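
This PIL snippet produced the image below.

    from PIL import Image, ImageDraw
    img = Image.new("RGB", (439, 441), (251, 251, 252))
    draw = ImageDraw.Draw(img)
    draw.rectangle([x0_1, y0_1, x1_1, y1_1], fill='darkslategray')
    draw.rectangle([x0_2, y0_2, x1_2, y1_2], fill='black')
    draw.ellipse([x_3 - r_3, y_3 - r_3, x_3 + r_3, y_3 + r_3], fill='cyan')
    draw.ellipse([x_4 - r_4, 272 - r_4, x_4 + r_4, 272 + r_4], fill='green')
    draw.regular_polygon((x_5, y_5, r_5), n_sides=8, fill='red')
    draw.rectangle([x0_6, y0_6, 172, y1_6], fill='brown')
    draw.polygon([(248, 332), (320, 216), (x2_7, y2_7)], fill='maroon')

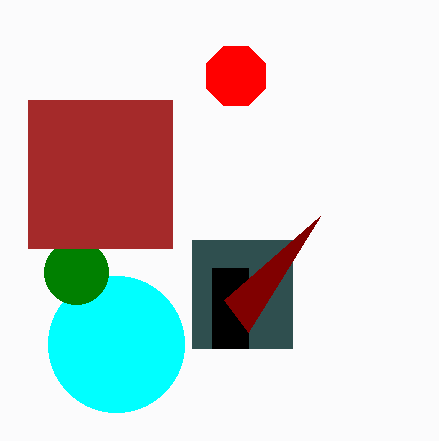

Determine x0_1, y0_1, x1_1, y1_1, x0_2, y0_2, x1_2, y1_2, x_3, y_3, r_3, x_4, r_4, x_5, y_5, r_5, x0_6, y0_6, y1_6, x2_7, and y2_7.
x0_1 = 192; y0_1 = 240; x1_1 = 292; y1_1 = 348; x0_2 = 212; y0_2 = 268; x1_2 = 248; y1_2 = 348; x_3 = 116; y_3 = 344; r_3 = 68; x_4 = 76; r_4 = 32; x_5 = 236; y_5 = 76; r_5 = 32; x0_6 = 28; y0_6 = 100; y1_6 = 248; x2_7 = 224; y2_7 = 300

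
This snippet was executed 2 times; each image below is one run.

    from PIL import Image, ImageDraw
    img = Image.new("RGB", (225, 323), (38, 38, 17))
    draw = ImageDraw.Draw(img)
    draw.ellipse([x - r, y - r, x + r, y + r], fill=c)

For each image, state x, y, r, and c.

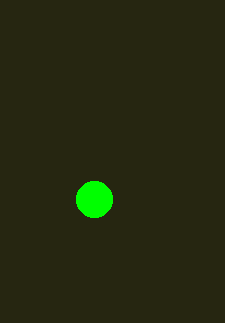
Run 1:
x = 94; y = 199; r = 18; c = 'lime'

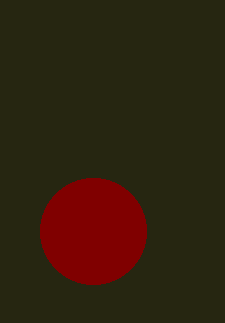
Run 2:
x = 93, y = 231, r = 53, c = 'maroon'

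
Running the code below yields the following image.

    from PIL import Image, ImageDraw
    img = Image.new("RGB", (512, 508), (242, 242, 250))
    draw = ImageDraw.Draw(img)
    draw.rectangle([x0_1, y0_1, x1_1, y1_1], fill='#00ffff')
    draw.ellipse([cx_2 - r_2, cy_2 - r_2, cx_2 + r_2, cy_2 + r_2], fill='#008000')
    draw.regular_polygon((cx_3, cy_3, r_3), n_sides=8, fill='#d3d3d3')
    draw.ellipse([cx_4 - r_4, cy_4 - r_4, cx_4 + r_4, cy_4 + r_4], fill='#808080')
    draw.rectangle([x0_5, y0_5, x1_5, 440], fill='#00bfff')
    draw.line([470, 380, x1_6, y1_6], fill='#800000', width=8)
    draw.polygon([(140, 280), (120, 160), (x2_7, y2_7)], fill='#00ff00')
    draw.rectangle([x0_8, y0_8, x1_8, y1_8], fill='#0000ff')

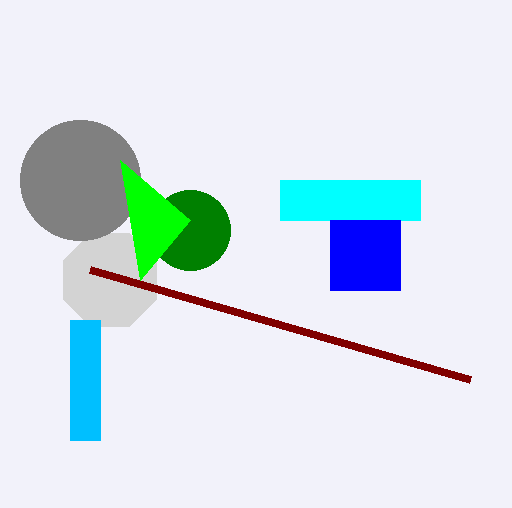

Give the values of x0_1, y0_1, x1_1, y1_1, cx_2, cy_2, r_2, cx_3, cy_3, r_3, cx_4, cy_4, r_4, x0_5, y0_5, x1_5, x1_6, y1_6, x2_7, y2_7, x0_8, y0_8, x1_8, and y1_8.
x0_1 = 280, y0_1 = 180, x1_1 = 420, y1_1 = 220, cx_2 = 190, cy_2 = 230, r_2 = 40, cx_3 = 110, cy_3 = 280, r_3 = 50, cx_4 = 80, cy_4 = 180, r_4 = 60, x0_5 = 70, y0_5 = 320, x1_5 = 100, x1_6 = 90, y1_6 = 270, x2_7 = 190, y2_7 = 220, x0_8 = 330, y0_8 = 220, x1_8 = 400, y1_8 = 290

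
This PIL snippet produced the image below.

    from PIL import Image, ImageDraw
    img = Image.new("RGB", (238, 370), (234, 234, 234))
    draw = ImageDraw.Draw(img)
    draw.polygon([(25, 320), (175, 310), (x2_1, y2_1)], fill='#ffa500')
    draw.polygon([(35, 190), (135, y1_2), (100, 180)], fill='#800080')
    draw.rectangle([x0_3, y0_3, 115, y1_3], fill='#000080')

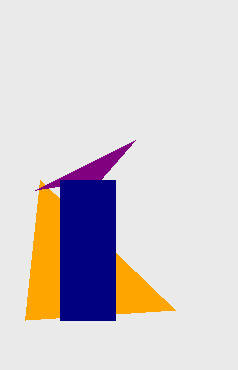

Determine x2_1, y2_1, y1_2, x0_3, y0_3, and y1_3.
x2_1 = 40
y2_1 = 180
y1_2 = 140
x0_3 = 60
y0_3 = 180
y1_3 = 320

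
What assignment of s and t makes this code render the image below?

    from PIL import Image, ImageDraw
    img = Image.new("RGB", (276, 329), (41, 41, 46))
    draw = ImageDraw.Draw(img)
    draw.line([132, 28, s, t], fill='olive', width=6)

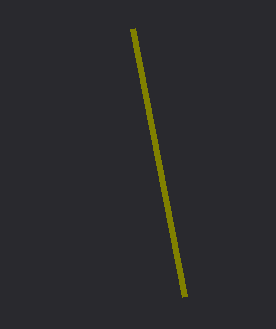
s = 184
t = 296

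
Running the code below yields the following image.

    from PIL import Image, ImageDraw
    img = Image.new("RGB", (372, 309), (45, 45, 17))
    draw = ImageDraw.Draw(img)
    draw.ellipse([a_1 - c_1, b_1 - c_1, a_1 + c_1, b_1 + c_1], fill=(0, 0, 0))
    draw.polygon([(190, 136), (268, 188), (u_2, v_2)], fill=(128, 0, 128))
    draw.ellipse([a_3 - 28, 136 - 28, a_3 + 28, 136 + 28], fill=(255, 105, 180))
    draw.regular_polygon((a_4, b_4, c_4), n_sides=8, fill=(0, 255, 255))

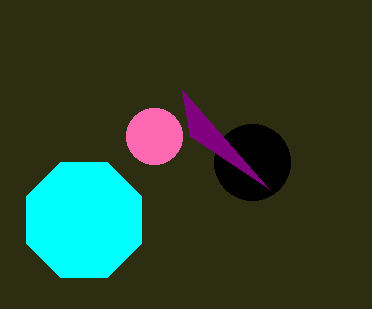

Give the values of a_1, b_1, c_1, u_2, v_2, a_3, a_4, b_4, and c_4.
a_1 = 252, b_1 = 162, c_1 = 38, u_2 = 182, v_2 = 90, a_3 = 154, a_4 = 84, b_4 = 220, c_4 = 62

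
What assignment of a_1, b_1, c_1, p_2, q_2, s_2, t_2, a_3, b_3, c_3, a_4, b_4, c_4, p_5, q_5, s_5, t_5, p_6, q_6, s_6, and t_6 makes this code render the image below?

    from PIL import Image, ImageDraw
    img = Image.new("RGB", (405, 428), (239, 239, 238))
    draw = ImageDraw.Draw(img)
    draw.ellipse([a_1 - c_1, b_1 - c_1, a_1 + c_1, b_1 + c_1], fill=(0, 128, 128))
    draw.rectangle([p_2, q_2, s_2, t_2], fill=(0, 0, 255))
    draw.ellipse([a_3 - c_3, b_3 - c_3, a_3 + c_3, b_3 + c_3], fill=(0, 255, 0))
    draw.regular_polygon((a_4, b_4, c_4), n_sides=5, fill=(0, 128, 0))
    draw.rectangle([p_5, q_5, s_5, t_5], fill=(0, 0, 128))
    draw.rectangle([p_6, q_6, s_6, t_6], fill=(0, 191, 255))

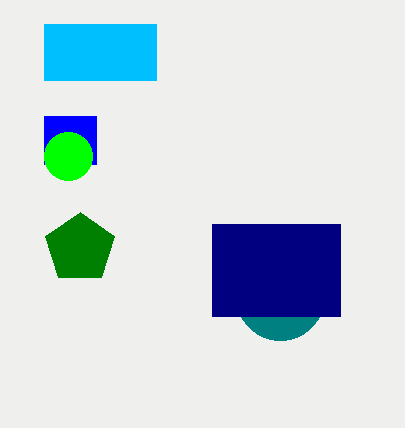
a_1 = 280; b_1 = 296; c_1 = 44; p_2 = 44; q_2 = 116; s_2 = 96; t_2 = 164; a_3 = 68; b_3 = 156; c_3 = 24; a_4 = 80; b_4 = 248; c_4 = 36; p_5 = 212; q_5 = 224; s_5 = 340; t_5 = 316; p_6 = 44; q_6 = 24; s_6 = 156; t_6 = 80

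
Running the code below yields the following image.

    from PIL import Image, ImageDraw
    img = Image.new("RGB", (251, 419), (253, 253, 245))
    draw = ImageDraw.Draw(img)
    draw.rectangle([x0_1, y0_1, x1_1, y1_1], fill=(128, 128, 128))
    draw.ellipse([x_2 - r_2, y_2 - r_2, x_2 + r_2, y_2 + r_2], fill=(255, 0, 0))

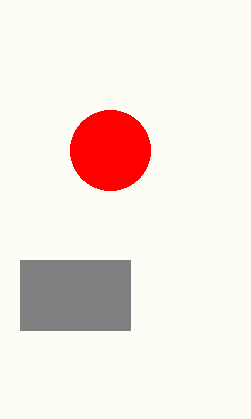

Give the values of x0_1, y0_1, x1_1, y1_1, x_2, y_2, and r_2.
x0_1 = 20
y0_1 = 260
x1_1 = 130
y1_1 = 330
x_2 = 110
y_2 = 150
r_2 = 40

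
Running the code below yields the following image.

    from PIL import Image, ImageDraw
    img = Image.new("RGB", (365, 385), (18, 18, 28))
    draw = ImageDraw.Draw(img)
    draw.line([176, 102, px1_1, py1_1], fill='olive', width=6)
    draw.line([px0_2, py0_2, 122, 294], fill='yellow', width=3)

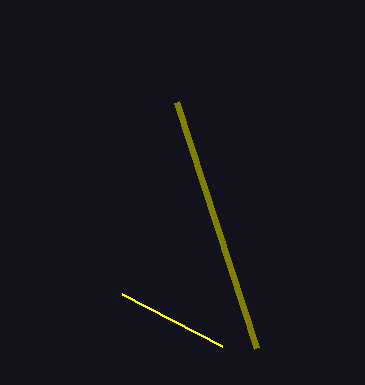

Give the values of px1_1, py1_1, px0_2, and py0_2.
px1_1 = 256; py1_1 = 348; px0_2 = 222; py0_2 = 346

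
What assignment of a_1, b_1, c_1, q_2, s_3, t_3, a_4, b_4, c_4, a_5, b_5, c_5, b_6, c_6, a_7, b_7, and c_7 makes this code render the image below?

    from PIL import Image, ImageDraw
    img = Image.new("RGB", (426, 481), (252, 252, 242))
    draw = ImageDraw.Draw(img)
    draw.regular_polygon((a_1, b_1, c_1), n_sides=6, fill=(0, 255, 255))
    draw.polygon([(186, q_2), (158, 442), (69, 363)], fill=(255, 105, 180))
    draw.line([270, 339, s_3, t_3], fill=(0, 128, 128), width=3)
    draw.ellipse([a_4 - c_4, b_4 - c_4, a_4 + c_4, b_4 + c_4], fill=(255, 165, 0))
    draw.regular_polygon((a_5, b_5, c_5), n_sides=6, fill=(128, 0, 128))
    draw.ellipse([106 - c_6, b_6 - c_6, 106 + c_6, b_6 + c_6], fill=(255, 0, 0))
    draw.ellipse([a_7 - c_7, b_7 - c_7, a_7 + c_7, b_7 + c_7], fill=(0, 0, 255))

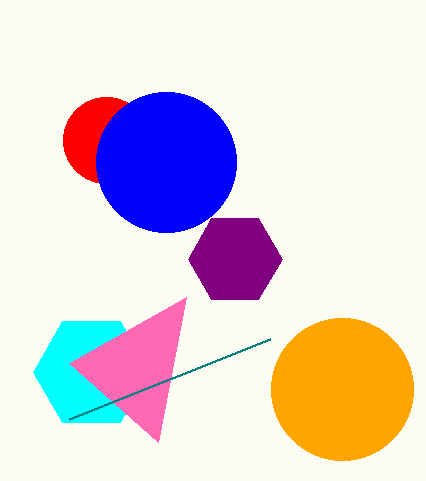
a_1 = 91
b_1 = 372
c_1 = 58
q_2 = 297
s_3 = 69
t_3 = 419
a_4 = 342
b_4 = 389
c_4 = 71
a_5 = 235
b_5 = 259
c_5 = 47
b_6 = 140
c_6 = 43
a_7 = 166
b_7 = 162
c_7 = 70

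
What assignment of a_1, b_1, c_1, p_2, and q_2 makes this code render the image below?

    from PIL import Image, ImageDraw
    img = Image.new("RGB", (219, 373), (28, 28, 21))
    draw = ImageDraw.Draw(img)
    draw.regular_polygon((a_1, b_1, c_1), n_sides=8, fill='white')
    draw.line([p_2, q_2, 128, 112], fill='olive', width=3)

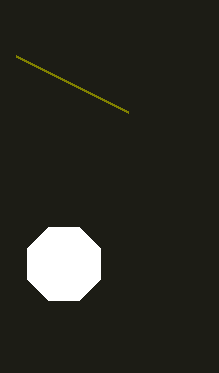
a_1 = 64; b_1 = 264; c_1 = 40; p_2 = 16; q_2 = 56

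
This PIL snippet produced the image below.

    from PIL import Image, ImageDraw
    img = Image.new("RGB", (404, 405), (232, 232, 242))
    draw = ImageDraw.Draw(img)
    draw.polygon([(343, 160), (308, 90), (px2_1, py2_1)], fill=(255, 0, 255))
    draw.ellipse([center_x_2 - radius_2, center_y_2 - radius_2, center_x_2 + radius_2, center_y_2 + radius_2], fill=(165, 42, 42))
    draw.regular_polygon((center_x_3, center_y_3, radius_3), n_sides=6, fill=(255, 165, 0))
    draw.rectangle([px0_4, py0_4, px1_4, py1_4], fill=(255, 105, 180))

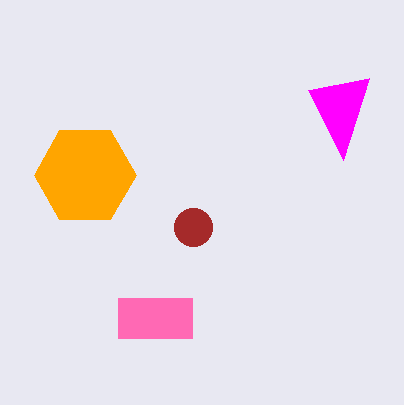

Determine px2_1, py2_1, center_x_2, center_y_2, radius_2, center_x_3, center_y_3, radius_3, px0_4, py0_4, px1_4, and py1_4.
px2_1 = 369
py2_1 = 78
center_x_2 = 193
center_y_2 = 227
radius_2 = 19
center_x_3 = 85
center_y_3 = 175
radius_3 = 51
px0_4 = 118
py0_4 = 298
px1_4 = 192
py1_4 = 338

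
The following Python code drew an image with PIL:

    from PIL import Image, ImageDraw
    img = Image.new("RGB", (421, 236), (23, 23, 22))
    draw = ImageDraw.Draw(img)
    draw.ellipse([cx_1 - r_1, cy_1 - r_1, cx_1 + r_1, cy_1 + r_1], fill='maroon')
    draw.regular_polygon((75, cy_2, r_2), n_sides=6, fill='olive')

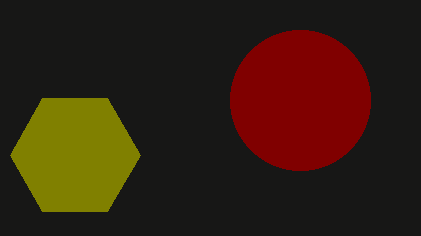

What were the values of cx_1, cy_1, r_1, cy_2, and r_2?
cx_1 = 300; cy_1 = 100; r_1 = 70; cy_2 = 155; r_2 = 65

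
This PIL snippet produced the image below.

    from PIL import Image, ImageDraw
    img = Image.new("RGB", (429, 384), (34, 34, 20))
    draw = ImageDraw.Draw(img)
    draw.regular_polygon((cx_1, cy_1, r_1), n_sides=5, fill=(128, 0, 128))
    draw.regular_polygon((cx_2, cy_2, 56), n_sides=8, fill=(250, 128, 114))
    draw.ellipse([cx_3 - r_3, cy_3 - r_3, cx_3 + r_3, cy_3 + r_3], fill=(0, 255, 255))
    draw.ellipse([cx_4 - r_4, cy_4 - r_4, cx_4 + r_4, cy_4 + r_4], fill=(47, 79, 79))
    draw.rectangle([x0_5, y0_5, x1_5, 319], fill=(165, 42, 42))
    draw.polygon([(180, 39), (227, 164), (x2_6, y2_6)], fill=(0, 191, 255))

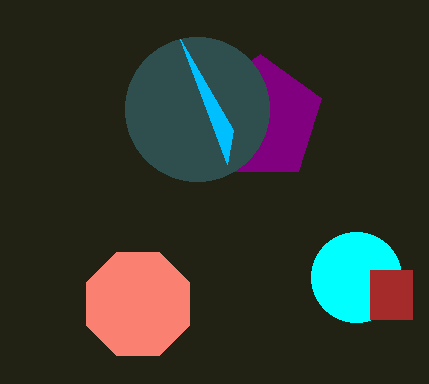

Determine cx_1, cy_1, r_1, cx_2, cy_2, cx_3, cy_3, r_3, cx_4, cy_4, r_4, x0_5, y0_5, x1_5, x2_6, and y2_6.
cx_1 = 260; cy_1 = 119; r_1 = 65; cx_2 = 138; cy_2 = 304; cx_3 = 356; cy_3 = 277; r_3 = 45; cx_4 = 197; cy_4 = 109; r_4 = 72; x0_5 = 370; y0_5 = 270; x1_5 = 412; x2_6 = 233; y2_6 = 130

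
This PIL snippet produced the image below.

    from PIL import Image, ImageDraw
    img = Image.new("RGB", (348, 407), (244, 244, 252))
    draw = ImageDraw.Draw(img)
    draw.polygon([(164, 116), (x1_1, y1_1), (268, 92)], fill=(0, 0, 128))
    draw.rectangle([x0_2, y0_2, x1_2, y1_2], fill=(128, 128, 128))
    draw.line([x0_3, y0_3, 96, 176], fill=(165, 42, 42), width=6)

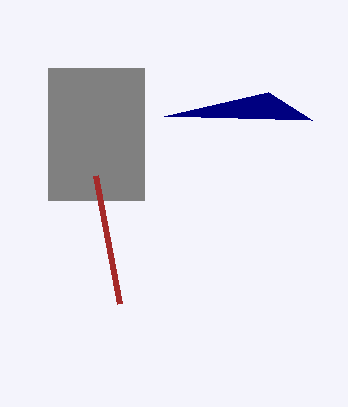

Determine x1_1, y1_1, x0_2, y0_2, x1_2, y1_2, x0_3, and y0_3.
x1_1 = 312, y1_1 = 120, x0_2 = 48, y0_2 = 68, x1_2 = 144, y1_2 = 200, x0_3 = 120, y0_3 = 304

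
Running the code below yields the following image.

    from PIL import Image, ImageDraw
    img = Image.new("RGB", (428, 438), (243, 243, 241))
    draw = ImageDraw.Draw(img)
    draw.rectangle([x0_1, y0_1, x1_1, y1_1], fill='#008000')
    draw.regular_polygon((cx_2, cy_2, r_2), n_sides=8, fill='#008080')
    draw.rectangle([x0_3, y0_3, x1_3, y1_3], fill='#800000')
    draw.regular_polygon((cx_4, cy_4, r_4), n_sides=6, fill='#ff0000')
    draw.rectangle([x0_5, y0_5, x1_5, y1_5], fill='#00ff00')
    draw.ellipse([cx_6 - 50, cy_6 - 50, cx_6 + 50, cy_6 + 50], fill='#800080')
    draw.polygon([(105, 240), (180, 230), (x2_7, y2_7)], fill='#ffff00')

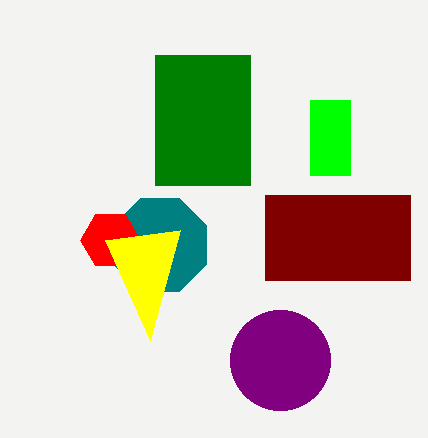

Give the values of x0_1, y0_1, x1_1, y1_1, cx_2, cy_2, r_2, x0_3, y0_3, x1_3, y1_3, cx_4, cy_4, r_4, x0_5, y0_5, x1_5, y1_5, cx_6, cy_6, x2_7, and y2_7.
x0_1 = 155
y0_1 = 55
x1_1 = 250
y1_1 = 185
cx_2 = 160
cy_2 = 245
r_2 = 50
x0_3 = 265
y0_3 = 195
x1_3 = 410
y1_3 = 280
cx_4 = 110
cy_4 = 240
r_4 = 30
x0_5 = 310
y0_5 = 100
x1_5 = 350
y1_5 = 175
cx_6 = 280
cy_6 = 360
x2_7 = 150
y2_7 = 340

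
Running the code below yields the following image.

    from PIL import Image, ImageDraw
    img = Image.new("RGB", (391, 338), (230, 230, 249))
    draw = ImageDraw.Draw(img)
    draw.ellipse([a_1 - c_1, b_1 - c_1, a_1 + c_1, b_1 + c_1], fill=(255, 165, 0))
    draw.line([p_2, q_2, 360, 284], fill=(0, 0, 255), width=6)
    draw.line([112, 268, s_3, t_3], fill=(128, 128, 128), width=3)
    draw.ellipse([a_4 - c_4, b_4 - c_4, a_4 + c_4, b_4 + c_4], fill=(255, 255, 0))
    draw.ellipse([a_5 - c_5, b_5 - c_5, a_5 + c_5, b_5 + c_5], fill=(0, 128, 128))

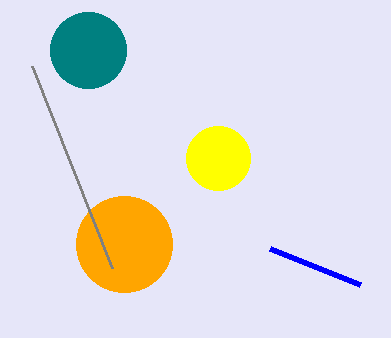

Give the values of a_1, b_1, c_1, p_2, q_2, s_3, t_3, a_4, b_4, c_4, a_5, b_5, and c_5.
a_1 = 124; b_1 = 244; c_1 = 48; p_2 = 270; q_2 = 248; s_3 = 32; t_3 = 66; a_4 = 218; b_4 = 158; c_4 = 32; a_5 = 88; b_5 = 50; c_5 = 38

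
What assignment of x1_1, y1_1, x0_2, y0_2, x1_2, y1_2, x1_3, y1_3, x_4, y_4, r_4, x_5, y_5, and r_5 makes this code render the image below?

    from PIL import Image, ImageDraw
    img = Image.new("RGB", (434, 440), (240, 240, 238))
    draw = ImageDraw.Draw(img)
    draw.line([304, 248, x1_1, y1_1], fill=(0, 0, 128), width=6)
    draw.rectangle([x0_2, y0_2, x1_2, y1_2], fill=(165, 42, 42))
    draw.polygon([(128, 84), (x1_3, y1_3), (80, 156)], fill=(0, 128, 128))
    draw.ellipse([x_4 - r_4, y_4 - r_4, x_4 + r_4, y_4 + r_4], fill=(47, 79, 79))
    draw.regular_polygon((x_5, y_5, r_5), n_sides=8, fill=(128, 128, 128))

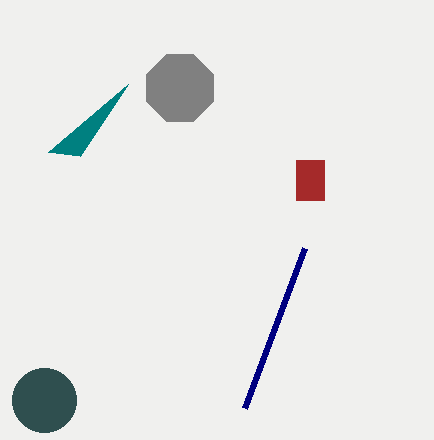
x1_1 = 244
y1_1 = 408
x0_2 = 296
y0_2 = 160
x1_2 = 324
y1_2 = 200
x1_3 = 48
y1_3 = 152
x_4 = 44
y_4 = 400
r_4 = 32
x_5 = 180
y_5 = 88
r_5 = 36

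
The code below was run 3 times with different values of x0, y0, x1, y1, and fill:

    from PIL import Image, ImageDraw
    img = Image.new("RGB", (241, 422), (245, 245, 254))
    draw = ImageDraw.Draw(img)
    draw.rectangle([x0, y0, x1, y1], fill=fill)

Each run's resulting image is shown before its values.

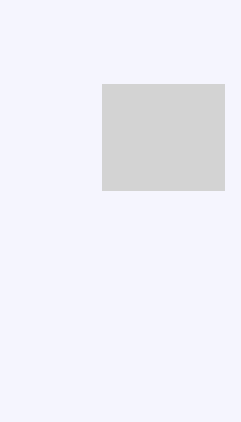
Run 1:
x0 = 102; y0 = 84; x1 = 224; y1 = 190; fill = 'lightgray'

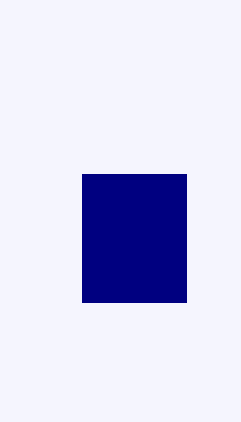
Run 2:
x0 = 82, y0 = 174, x1 = 186, y1 = 302, fill = 'navy'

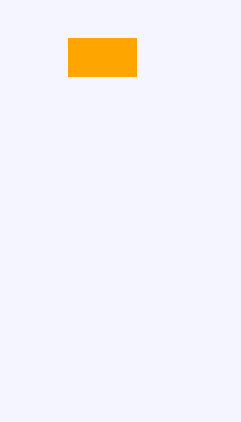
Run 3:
x0 = 68
y0 = 38
x1 = 136
y1 = 76
fill = 'orange'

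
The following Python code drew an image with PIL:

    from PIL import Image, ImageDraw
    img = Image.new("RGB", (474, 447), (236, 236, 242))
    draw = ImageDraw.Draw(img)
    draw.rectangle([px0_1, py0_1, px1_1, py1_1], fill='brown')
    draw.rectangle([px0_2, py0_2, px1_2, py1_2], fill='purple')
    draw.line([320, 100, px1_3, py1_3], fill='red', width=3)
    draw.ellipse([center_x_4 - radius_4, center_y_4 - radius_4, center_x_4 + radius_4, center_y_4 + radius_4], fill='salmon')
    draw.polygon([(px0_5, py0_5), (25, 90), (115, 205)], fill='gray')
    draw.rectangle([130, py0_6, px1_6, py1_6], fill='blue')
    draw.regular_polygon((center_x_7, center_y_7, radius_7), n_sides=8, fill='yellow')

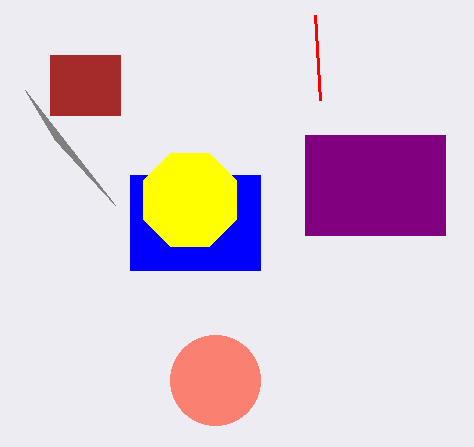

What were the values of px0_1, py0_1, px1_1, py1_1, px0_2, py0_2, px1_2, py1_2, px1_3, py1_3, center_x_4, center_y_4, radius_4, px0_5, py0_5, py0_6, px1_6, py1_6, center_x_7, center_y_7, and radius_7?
px0_1 = 50
py0_1 = 55
px1_1 = 120
py1_1 = 115
px0_2 = 305
py0_2 = 135
px1_2 = 445
py1_2 = 235
px1_3 = 315
py1_3 = 15
center_x_4 = 215
center_y_4 = 380
radius_4 = 45
px0_5 = 55
py0_5 = 140
py0_6 = 175
px1_6 = 260
py1_6 = 270
center_x_7 = 190
center_y_7 = 200
radius_7 = 50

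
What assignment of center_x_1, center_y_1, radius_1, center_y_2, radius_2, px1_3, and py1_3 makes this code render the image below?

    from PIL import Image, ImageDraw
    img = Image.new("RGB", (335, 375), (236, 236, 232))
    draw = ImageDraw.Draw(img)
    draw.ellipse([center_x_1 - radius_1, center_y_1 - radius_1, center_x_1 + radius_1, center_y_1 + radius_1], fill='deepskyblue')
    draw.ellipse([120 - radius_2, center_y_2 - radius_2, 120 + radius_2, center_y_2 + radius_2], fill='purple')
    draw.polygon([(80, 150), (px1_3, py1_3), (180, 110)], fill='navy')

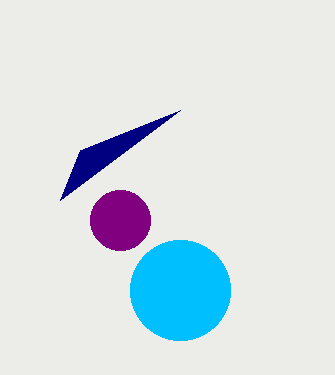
center_x_1 = 180; center_y_1 = 290; radius_1 = 50; center_y_2 = 220; radius_2 = 30; px1_3 = 60; py1_3 = 200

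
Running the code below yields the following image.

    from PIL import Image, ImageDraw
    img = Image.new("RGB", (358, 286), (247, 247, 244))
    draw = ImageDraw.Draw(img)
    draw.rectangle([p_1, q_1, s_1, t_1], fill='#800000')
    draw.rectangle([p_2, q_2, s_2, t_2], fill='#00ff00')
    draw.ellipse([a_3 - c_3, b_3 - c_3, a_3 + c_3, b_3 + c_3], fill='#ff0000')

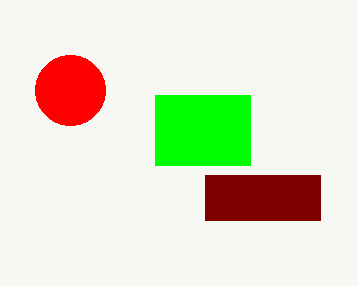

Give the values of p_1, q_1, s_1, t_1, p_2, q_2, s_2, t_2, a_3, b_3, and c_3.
p_1 = 205
q_1 = 175
s_1 = 320
t_1 = 220
p_2 = 155
q_2 = 95
s_2 = 250
t_2 = 165
a_3 = 70
b_3 = 90
c_3 = 35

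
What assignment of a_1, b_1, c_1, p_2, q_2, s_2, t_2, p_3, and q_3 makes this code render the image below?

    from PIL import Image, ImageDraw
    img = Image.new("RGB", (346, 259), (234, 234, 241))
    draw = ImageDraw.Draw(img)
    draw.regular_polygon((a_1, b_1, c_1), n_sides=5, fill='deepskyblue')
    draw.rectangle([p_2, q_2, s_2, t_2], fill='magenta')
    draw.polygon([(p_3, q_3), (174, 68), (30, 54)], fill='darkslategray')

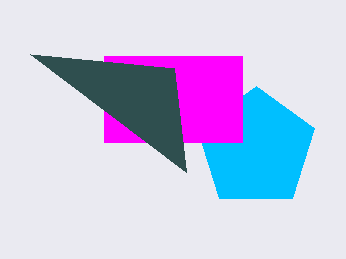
a_1 = 256, b_1 = 148, c_1 = 62, p_2 = 104, q_2 = 56, s_2 = 242, t_2 = 142, p_3 = 186, q_3 = 172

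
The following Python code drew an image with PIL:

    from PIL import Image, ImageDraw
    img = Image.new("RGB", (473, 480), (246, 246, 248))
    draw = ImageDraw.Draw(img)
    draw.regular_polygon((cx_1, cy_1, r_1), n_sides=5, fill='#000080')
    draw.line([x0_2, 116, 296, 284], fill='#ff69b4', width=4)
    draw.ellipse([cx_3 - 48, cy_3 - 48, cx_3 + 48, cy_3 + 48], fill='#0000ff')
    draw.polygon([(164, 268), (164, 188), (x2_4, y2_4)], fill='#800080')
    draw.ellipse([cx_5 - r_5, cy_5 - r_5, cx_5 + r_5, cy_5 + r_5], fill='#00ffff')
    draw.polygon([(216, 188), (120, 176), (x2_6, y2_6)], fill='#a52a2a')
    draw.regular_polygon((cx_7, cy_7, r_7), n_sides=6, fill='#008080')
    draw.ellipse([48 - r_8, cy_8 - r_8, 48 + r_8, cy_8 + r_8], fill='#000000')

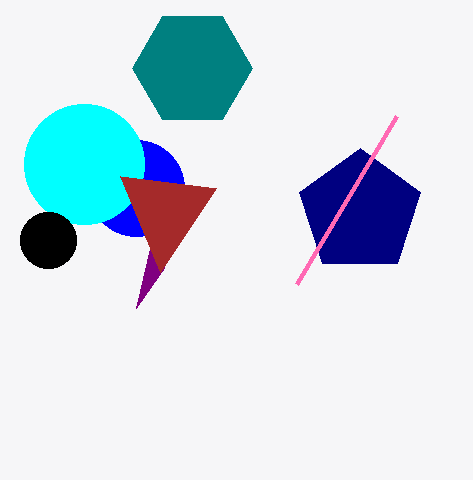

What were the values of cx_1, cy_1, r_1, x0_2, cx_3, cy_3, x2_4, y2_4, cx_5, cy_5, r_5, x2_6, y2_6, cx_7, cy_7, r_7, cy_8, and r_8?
cx_1 = 360; cy_1 = 212; r_1 = 64; x0_2 = 396; cx_3 = 136; cy_3 = 188; x2_4 = 136; y2_4 = 308; cx_5 = 84; cy_5 = 164; r_5 = 60; x2_6 = 160; y2_6 = 272; cx_7 = 192; cy_7 = 68; r_7 = 60; cy_8 = 240; r_8 = 28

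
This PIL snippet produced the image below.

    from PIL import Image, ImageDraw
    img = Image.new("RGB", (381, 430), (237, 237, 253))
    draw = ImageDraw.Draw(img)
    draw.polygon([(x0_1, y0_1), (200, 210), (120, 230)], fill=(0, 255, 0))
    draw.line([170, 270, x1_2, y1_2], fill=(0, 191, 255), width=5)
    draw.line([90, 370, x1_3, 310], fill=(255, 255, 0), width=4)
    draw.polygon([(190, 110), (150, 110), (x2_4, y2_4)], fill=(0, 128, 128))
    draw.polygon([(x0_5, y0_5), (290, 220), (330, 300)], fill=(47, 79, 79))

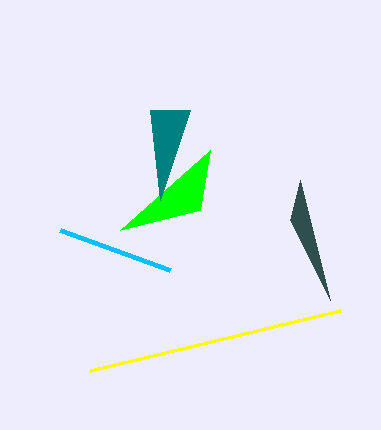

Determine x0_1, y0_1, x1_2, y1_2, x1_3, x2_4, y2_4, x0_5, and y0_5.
x0_1 = 210
y0_1 = 150
x1_2 = 60
y1_2 = 230
x1_3 = 340
x2_4 = 160
y2_4 = 200
x0_5 = 300
y0_5 = 180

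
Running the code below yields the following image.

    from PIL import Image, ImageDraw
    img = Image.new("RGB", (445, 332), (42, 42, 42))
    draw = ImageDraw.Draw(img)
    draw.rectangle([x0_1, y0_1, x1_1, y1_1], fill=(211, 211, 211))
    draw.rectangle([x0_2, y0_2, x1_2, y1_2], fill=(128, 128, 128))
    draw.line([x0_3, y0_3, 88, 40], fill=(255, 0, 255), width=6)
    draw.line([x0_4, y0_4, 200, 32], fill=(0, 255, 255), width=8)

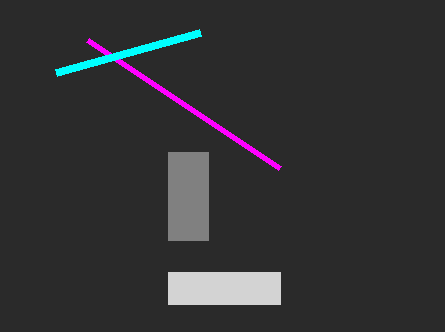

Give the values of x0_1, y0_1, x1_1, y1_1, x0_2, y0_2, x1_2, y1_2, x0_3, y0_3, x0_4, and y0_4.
x0_1 = 168
y0_1 = 272
x1_1 = 280
y1_1 = 304
x0_2 = 168
y0_2 = 152
x1_2 = 208
y1_2 = 240
x0_3 = 280
y0_3 = 168
x0_4 = 56
y0_4 = 72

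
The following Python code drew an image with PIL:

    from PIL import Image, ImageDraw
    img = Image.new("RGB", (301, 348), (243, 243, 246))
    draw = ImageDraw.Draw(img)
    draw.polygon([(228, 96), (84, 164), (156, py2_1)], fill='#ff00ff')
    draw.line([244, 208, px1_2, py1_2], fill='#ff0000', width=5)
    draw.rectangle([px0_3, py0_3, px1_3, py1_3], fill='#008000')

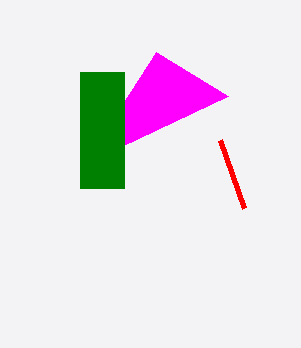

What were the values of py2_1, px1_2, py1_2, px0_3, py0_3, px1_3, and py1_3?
py2_1 = 52, px1_2 = 220, py1_2 = 140, px0_3 = 80, py0_3 = 72, px1_3 = 124, py1_3 = 188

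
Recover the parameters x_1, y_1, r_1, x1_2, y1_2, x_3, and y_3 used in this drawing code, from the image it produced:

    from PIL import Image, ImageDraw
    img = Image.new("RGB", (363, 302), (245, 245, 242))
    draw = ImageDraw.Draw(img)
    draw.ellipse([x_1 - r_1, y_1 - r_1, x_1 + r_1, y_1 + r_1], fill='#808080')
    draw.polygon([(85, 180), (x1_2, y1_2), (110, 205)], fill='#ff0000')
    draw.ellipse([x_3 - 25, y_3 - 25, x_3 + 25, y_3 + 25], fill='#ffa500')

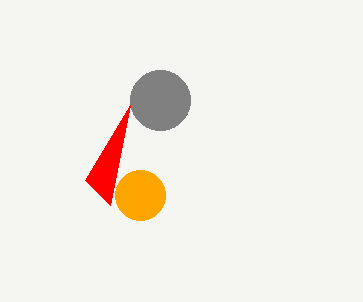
x_1 = 160; y_1 = 100; r_1 = 30; x1_2 = 130; y1_2 = 105; x_3 = 140; y_3 = 195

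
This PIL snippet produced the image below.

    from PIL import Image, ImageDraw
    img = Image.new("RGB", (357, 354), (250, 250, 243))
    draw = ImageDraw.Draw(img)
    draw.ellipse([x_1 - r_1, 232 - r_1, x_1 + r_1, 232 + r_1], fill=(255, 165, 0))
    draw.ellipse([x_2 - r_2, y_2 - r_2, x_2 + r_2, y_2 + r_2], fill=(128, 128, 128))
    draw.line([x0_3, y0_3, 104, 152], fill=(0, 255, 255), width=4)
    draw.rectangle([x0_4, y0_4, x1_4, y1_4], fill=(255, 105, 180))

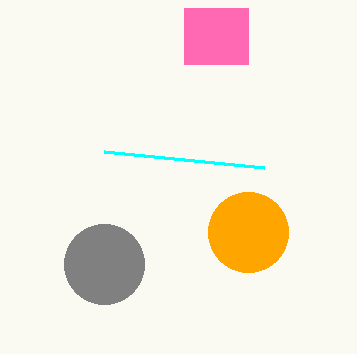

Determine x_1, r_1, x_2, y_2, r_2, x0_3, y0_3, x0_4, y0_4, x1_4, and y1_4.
x_1 = 248, r_1 = 40, x_2 = 104, y_2 = 264, r_2 = 40, x0_3 = 264, y0_3 = 168, x0_4 = 184, y0_4 = 8, x1_4 = 248, y1_4 = 64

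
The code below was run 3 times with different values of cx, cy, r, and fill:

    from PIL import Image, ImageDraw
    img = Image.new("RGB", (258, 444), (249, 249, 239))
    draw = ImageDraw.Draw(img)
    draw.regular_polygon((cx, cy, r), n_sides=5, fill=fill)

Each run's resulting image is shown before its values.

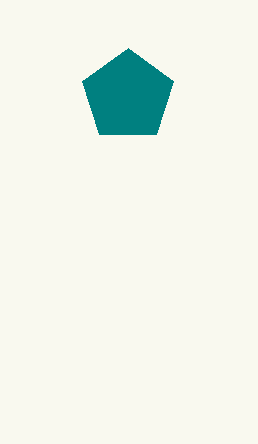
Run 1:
cx = 128
cy = 96
r = 48
fill = 'teal'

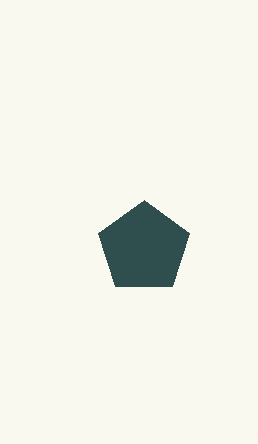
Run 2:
cx = 144; cy = 248; r = 48; fill = 'darkslategray'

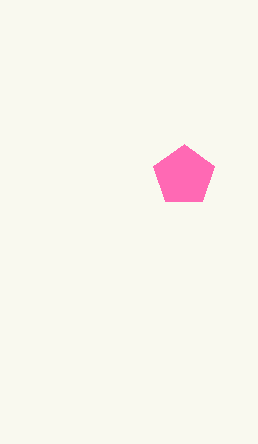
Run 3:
cx = 184; cy = 176; r = 32; fill = 'hotpink'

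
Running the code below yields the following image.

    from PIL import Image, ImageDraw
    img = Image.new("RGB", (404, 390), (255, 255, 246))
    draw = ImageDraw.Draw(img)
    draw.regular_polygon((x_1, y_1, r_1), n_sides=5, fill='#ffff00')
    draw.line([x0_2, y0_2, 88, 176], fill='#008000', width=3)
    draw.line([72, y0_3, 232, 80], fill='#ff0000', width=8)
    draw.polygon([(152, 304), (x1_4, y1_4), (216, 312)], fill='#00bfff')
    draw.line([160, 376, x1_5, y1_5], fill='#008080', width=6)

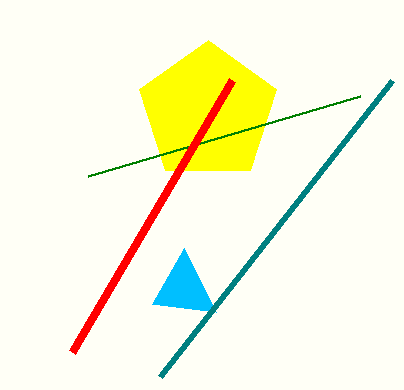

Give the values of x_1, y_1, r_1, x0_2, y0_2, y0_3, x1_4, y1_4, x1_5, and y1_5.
x_1 = 208, y_1 = 112, r_1 = 72, x0_2 = 360, y0_2 = 96, y0_3 = 352, x1_4 = 184, y1_4 = 248, x1_5 = 392, y1_5 = 80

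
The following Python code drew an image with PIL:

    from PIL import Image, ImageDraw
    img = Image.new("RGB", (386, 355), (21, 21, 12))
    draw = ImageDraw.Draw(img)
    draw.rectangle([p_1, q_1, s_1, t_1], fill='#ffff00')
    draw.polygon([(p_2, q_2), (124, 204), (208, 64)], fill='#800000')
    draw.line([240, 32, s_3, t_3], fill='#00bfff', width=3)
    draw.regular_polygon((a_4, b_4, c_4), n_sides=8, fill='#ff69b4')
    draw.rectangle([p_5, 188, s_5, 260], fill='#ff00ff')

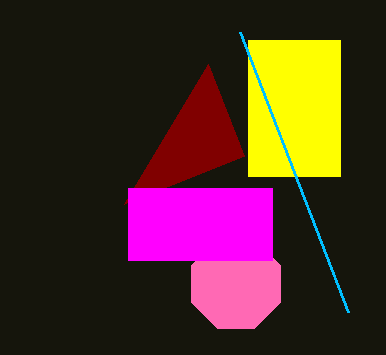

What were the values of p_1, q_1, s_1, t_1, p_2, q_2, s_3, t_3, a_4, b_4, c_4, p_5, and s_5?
p_1 = 248, q_1 = 40, s_1 = 340, t_1 = 176, p_2 = 244, q_2 = 156, s_3 = 348, t_3 = 312, a_4 = 236, b_4 = 284, c_4 = 48, p_5 = 128, s_5 = 272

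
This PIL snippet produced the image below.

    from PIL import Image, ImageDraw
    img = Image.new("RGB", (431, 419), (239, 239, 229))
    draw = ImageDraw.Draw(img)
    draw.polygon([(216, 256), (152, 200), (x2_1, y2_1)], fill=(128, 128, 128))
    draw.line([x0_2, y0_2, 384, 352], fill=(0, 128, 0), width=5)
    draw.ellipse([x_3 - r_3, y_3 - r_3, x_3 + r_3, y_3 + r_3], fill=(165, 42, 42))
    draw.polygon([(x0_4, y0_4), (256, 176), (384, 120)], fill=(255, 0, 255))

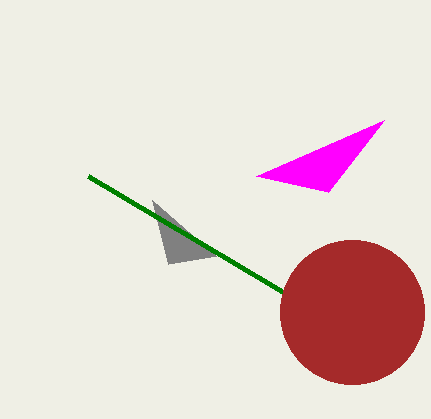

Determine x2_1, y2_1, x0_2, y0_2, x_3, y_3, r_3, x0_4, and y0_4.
x2_1 = 168, y2_1 = 264, x0_2 = 88, y0_2 = 176, x_3 = 352, y_3 = 312, r_3 = 72, x0_4 = 328, y0_4 = 192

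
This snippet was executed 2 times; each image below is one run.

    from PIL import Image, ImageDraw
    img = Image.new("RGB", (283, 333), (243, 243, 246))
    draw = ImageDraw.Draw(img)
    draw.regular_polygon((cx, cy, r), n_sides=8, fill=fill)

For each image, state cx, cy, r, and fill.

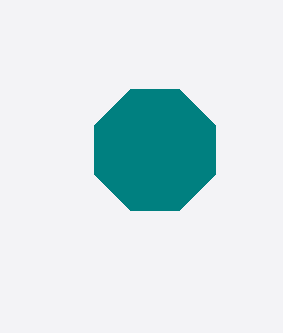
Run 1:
cx = 155; cy = 150; r = 65; fill = 'teal'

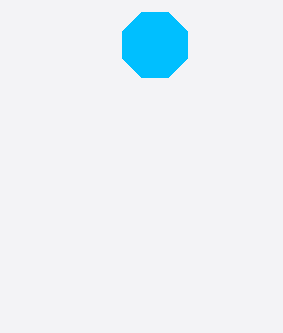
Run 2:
cx = 155, cy = 45, r = 35, fill = 'deepskyblue'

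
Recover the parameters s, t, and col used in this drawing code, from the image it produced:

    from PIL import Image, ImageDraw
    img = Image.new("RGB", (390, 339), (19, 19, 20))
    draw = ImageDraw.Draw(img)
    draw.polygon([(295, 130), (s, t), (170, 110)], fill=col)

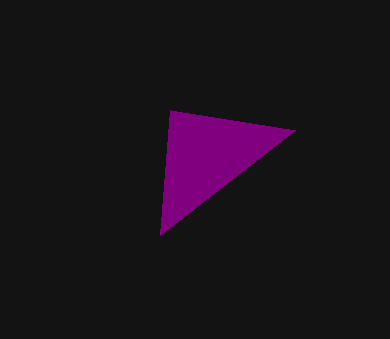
s = 160; t = 235; col = 'purple'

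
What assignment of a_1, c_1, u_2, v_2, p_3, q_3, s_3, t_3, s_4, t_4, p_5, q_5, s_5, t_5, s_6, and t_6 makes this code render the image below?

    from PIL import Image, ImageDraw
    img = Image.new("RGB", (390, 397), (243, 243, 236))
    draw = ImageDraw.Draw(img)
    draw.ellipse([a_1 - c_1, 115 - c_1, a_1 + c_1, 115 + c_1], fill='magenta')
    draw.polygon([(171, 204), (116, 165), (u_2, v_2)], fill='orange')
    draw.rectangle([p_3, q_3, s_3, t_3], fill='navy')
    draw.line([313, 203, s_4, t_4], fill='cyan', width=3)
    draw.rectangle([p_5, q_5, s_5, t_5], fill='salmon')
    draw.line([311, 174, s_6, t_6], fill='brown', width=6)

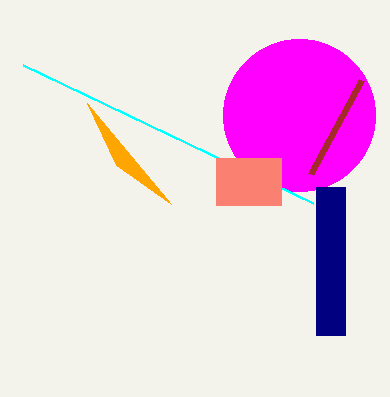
a_1 = 299
c_1 = 76
u_2 = 87
v_2 = 103
p_3 = 316
q_3 = 187
s_3 = 345
t_3 = 335
s_4 = 23
t_4 = 65
p_5 = 216
q_5 = 158
s_5 = 281
t_5 = 205
s_6 = 362
t_6 = 80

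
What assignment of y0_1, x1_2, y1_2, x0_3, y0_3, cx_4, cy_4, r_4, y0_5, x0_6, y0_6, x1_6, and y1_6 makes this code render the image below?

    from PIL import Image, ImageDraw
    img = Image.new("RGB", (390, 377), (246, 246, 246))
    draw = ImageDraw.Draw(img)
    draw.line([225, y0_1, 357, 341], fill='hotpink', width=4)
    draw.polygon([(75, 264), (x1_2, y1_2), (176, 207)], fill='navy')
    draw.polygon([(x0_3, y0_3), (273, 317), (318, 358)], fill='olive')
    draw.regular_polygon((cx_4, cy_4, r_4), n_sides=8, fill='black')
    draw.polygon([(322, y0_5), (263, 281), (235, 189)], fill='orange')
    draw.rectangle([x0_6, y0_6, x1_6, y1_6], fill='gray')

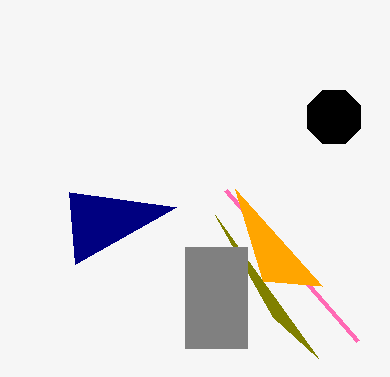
y0_1 = 190; x1_2 = 69; y1_2 = 192; x0_3 = 215; y0_3 = 215; cx_4 = 334; cy_4 = 117; r_4 = 29; y0_5 = 286; x0_6 = 185; y0_6 = 247; x1_6 = 247; y1_6 = 348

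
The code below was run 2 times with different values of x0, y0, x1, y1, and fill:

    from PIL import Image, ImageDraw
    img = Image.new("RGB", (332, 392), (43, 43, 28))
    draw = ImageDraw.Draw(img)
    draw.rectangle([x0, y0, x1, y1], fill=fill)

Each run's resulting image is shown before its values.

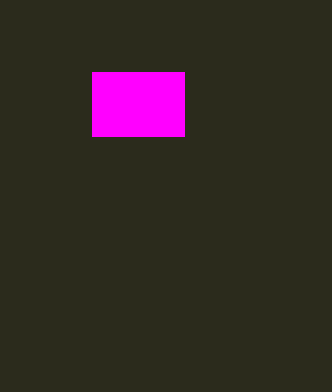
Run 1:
x0 = 92
y0 = 72
x1 = 184
y1 = 136
fill = 'magenta'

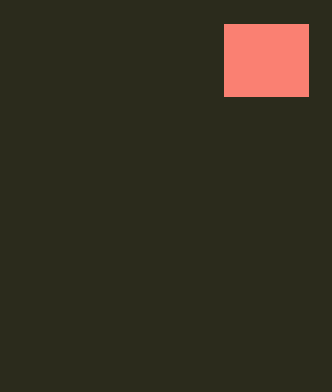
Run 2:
x0 = 224
y0 = 24
x1 = 308
y1 = 96
fill = 'salmon'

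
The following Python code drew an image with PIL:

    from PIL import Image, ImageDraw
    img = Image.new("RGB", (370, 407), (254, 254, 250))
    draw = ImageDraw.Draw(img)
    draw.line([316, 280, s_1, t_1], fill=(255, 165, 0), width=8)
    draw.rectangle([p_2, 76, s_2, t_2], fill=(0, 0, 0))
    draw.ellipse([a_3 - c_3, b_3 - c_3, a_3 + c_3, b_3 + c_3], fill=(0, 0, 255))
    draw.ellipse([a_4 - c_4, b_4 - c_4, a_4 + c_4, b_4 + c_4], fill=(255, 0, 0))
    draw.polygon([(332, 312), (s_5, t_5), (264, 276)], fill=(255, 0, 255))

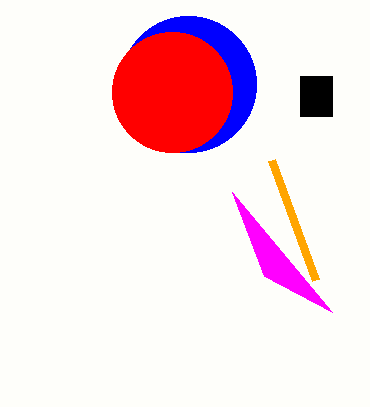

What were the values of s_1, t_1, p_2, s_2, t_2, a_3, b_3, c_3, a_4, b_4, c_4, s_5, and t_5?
s_1 = 272
t_1 = 160
p_2 = 300
s_2 = 332
t_2 = 116
a_3 = 188
b_3 = 84
c_3 = 68
a_4 = 172
b_4 = 92
c_4 = 60
s_5 = 232
t_5 = 192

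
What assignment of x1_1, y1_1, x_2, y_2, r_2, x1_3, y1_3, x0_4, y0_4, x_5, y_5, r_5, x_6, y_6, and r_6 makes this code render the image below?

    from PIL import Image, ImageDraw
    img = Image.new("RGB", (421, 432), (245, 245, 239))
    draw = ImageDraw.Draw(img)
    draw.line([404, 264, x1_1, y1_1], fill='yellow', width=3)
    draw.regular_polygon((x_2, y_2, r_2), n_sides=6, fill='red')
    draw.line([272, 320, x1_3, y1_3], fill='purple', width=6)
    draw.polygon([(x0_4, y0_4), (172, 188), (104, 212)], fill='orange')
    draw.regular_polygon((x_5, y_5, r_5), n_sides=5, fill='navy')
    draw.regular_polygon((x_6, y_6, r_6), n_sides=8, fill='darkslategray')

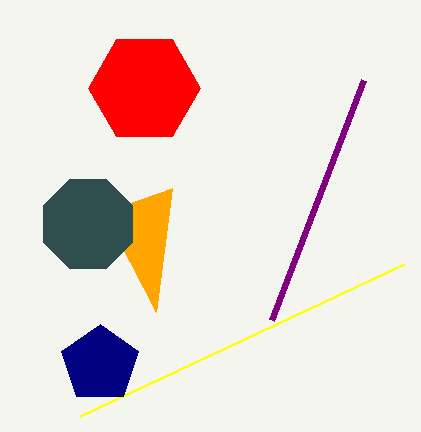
x1_1 = 80, y1_1 = 416, x_2 = 144, y_2 = 88, r_2 = 56, x1_3 = 364, y1_3 = 80, x0_4 = 156, y0_4 = 312, x_5 = 100, y_5 = 364, r_5 = 40, x_6 = 88, y_6 = 224, r_6 = 48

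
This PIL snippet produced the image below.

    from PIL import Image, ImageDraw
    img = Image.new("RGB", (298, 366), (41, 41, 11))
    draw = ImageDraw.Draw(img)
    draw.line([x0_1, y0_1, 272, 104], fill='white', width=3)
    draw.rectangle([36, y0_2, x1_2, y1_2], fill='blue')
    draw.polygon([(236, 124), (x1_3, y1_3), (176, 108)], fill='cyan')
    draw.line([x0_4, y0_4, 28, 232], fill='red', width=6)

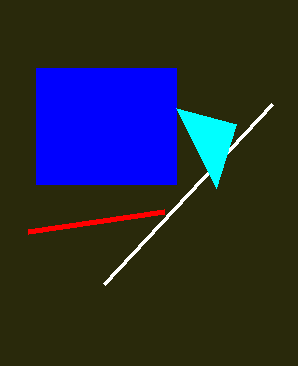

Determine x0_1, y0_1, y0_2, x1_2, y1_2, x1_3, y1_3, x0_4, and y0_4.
x0_1 = 104, y0_1 = 284, y0_2 = 68, x1_2 = 176, y1_2 = 184, x1_3 = 216, y1_3 = 188, x0_4 = 164, y0_4 = 212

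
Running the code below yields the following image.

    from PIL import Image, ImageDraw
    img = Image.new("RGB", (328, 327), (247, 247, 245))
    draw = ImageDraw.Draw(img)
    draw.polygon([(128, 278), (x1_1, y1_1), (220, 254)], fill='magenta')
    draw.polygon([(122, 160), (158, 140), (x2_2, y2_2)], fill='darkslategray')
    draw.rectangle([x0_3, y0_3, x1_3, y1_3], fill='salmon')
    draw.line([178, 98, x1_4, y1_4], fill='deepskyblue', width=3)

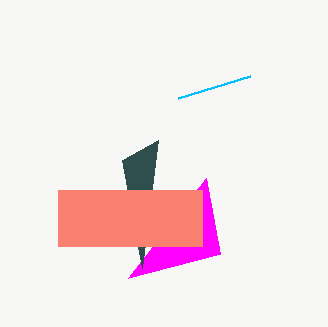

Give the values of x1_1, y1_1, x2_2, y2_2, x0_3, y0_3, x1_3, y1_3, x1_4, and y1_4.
x1_1 = 206
y1_1 = 178
x2_2 = 142
y2_2 = 268
x0_3 = 58
y0_3 = 190
x1_3 = 202
y1_3 = 246
x1_4 = 250
y1_4 = 76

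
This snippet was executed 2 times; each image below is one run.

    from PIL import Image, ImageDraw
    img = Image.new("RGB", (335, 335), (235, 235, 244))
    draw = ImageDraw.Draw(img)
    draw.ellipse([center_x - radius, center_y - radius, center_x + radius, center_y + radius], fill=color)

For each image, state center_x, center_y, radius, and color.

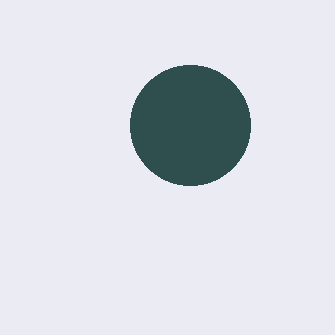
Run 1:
center_x = 190; center_y = 125; radius = 60; color = 'darkslategray'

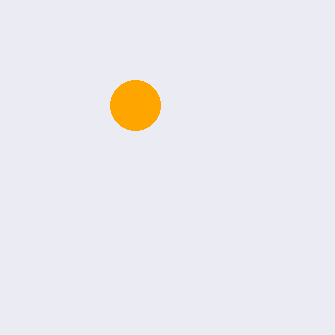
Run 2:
center_x = 135
center_y = 105
radius = 25
color = 'orange'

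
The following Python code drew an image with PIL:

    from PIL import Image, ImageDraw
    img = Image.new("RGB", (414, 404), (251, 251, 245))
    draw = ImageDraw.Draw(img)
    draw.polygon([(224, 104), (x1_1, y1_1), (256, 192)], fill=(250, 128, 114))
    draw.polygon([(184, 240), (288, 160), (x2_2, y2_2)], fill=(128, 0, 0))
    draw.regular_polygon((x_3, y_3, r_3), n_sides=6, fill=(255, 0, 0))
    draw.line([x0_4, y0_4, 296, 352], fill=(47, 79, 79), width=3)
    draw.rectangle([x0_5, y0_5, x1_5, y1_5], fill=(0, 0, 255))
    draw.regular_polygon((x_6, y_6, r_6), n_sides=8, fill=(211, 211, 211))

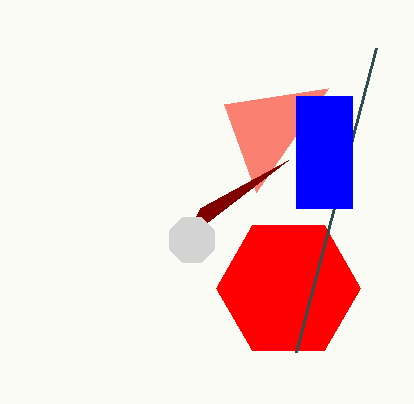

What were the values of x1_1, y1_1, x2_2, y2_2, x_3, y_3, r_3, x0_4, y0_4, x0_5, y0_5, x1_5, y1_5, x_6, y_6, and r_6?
x1_1 = 328, y1_1 = 88, x2_2 = 200, y2_2 = 208, x_3 = 288, y_3 = 288, r_3 = 72, x0_4 = 376, y0_4 = 48, x0_5 = 296, y0_5 = 96, x1_5 = 352, y1_5 = 208, x_6 = 192, y_6 = 240, r_6 = 24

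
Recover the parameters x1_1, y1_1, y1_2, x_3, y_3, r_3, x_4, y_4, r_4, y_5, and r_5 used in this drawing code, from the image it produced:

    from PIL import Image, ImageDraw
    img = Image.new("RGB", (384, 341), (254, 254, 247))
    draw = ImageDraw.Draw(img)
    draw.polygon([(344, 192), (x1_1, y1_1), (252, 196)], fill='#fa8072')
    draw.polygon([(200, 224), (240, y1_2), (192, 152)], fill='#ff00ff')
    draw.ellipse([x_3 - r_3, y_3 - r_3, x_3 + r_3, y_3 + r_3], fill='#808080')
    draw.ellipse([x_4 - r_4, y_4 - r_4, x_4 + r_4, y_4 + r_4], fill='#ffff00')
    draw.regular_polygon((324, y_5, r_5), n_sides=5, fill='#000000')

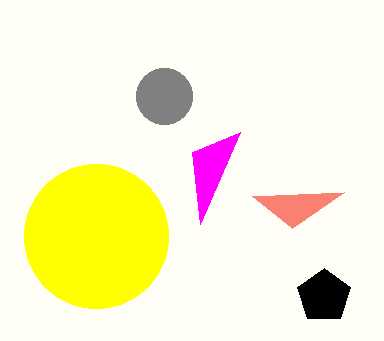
x1_1 = 292; y1_1 = 228; y1_2 = 132; x_3 = 164; y_3 = 96; r_3 = 28; x_4 = 96; y_4 = 236; r_4 = 72; y_5 = 296; r_5 = 28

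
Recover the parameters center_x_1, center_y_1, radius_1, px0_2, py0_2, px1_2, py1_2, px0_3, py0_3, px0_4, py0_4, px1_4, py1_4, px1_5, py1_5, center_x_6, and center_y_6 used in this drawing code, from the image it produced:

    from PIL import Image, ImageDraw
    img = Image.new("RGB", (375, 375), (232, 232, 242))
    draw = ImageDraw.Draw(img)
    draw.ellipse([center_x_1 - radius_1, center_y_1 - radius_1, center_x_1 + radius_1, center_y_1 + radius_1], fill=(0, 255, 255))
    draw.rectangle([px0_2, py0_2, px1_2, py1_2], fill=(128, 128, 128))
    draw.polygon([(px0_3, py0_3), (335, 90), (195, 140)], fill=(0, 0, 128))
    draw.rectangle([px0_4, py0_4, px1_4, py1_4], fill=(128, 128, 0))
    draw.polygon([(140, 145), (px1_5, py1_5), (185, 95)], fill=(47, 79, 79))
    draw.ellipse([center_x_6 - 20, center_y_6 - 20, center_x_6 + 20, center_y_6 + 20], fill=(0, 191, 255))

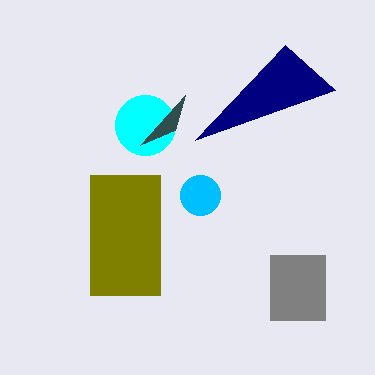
center_x_1 = 145, center_y_1 = 125, radius_1 = 30, px0_2 = 270, py0_2 = 255, px1_2 = 325, py1_2 = 320, px0_3 = 285, py0_3 = 45, px0_4 = 90, py0_4 = 175, px1_4 = 160, py1_4 = 295, px1_5 = 175, py1_5 = 130, center_x_6 = 200, center_y_6 = 195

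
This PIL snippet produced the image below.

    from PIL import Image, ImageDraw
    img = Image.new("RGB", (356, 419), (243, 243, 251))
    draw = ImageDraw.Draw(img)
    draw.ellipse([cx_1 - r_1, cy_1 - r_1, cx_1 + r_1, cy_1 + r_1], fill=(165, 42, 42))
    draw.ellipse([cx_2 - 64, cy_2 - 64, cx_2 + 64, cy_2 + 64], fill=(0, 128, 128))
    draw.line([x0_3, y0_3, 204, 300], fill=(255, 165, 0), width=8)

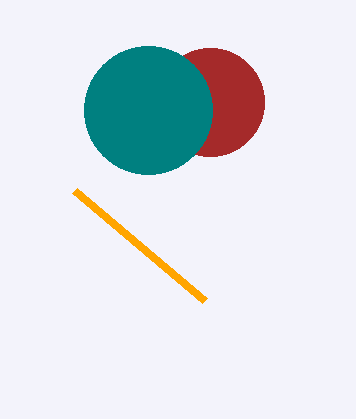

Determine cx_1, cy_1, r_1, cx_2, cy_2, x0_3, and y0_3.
cx_1 = 210
cy_1 = 102
r_1 = 54
cx_2 = 148
cy_2 = 110
x0_3 = 74
y0_3 = 190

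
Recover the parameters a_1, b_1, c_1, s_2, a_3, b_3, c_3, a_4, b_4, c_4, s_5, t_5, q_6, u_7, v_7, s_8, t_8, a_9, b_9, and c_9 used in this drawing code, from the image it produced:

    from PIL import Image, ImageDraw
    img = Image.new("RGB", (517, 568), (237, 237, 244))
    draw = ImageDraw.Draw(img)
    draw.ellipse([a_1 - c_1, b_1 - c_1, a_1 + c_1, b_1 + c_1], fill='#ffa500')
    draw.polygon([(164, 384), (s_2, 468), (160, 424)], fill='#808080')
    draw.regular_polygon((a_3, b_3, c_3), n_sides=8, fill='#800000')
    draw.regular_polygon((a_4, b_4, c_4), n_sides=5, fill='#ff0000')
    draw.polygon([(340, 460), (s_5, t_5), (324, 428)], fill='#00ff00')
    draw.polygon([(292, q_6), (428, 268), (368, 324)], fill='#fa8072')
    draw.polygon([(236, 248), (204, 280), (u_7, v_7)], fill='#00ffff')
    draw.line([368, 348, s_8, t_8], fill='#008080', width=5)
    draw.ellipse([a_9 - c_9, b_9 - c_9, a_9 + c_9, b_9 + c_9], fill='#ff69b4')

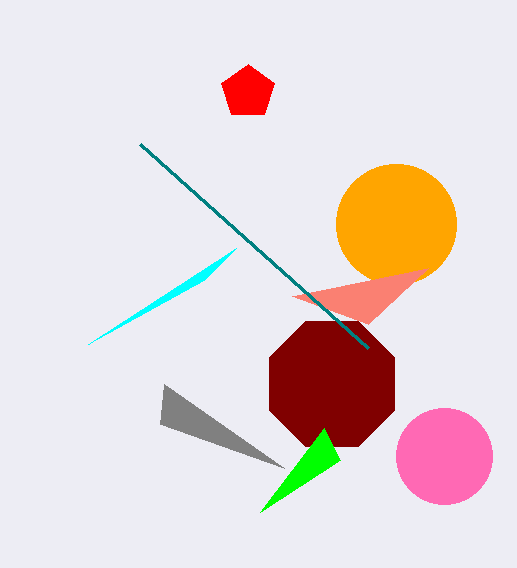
a_1 = 396; b_1 = 224; c_1 = 60; s_2 = 284; a_3 = 332; b_3 = 384; c_3 = 68; a_4 = 248; b_4 = 92; c_4 = 28; s_5 = 260; t_5 = 512; q_6 = 296; u_7 = 88; v_7 = 344; s_8 = 140; t_8 = 144; a_9 = 444; b_9 = 456; c_9 = 48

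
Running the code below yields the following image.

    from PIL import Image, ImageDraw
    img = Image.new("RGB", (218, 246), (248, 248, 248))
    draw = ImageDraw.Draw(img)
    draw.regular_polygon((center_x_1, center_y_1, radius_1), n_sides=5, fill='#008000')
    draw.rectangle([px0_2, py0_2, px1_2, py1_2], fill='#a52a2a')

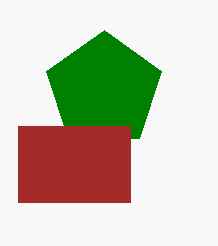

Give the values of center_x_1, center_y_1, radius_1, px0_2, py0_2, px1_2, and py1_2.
center_x_1 = 104, center_y_1 = 90, radius_1 = 60, px0_2 = 18, py0_2 = 126, px1_2 = 130, py1_2 = 202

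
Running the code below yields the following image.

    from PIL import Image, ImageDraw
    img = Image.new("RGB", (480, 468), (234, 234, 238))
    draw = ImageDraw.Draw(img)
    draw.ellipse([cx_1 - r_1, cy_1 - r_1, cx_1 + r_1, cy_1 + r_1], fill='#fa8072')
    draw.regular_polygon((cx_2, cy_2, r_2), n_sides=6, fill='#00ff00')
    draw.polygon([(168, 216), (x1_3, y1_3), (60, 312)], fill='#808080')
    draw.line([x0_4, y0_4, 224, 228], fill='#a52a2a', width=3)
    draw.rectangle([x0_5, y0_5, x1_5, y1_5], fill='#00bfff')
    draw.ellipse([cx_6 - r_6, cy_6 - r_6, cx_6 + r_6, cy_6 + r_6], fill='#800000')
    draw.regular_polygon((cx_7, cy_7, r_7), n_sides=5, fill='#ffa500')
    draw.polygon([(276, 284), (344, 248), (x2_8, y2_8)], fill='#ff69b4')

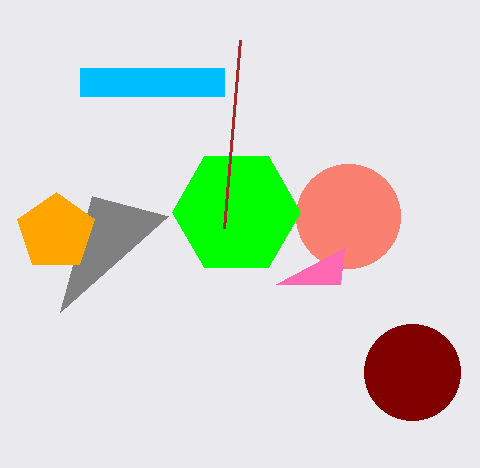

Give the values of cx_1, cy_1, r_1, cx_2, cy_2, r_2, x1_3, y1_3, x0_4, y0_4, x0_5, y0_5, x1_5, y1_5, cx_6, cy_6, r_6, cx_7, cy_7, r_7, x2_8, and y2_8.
cx_1 = 348
cy_1 = 216
r_1 = 52
cx_2 = 236
cy_2 = 212
r_2 = 64
x1_3 = 92
y1_3 = 196
x0_4 = 240
y0_4 = 40
x0_5 = 80
y0_5 = 68
x1_5 = 224
y1_5 = 96
cx_6 = 412
cy_6 = 372
r_6 = 48
cx_7 = 56
cy_7 = 232
r_7 = 40
x2_8 = 340
y2_8 = 284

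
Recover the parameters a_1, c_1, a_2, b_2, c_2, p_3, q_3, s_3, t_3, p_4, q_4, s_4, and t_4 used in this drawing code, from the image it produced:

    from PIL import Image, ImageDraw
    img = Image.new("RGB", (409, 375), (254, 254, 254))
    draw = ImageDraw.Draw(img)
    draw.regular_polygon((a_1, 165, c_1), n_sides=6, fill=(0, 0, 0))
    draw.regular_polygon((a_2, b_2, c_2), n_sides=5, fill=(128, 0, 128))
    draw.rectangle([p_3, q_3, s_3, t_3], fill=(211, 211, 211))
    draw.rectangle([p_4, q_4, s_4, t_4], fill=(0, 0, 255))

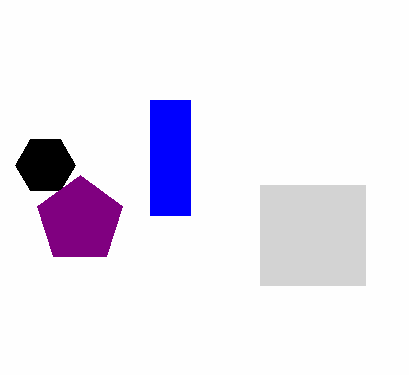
a_1 = 45; c_1 = 30; a_2 = 80; b_2 = 220; c_2 = 45; p_3 = 260; q_3 = 185; s_3 = 365; t_3 = 285; p_4 = 150; q_4 = 100; s_4 = 190; t_4 = 215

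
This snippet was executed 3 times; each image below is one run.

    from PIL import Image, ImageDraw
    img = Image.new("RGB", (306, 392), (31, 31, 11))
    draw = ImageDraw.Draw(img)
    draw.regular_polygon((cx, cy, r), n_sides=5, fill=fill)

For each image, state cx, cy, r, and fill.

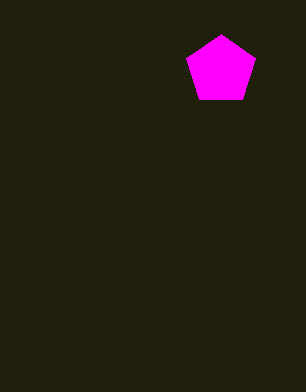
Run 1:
cx = 221; cy = 70; r = 36; fill = 'magenta'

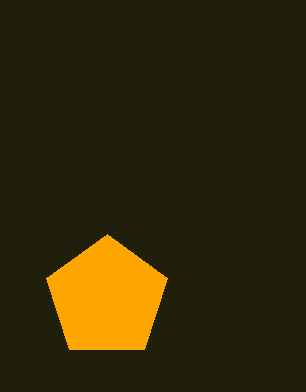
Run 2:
cx = 107; cy = 298; r = 64; fill = 'orange'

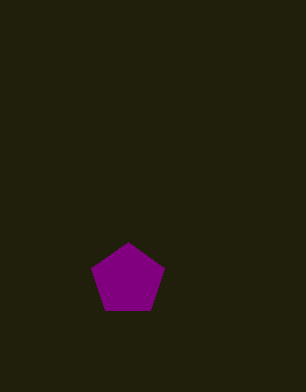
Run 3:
cx = 128
cy = 280
r = 38
fill = 'purple'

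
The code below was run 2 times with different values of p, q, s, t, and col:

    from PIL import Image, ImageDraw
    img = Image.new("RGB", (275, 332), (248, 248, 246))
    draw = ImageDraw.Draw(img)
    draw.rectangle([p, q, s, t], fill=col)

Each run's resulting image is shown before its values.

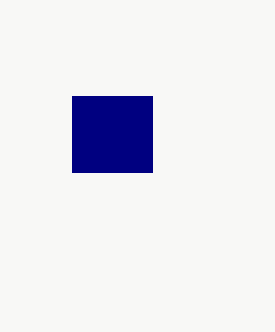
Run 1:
p = 72, q = 96, s = 152, t = 172, col = 'navy'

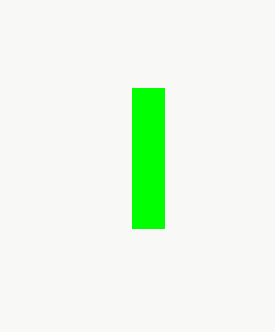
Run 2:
p = 132, q = 88, s = 164, t = 228, col = 'lime'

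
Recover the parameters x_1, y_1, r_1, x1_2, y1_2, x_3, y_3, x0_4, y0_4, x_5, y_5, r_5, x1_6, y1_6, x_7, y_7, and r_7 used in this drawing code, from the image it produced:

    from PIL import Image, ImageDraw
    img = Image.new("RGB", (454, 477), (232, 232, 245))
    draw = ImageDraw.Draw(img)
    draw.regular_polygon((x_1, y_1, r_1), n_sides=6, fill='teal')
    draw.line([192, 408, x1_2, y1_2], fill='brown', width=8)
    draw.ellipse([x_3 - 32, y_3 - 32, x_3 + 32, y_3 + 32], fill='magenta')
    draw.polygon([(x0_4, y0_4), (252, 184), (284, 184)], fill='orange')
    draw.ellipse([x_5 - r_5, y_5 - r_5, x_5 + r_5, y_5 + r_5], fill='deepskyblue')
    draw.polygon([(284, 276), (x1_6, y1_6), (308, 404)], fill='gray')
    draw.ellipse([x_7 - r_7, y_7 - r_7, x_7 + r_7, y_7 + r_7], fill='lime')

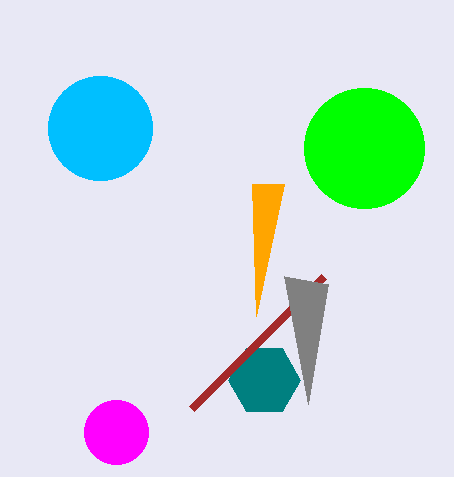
x_1 = 264; y_1 = 380; r_1 = 36; x1_2 = 324; y1_2 = 276; x_3 = 116; y_3 = 432; x0_4 = 256; y0_4 = 316; x_5 = 100; y_5 = 128; r_5 = 52; x1_6 = 328; y1_6 = 284; x_7 = 364; y_7 = 148; r_7 = 60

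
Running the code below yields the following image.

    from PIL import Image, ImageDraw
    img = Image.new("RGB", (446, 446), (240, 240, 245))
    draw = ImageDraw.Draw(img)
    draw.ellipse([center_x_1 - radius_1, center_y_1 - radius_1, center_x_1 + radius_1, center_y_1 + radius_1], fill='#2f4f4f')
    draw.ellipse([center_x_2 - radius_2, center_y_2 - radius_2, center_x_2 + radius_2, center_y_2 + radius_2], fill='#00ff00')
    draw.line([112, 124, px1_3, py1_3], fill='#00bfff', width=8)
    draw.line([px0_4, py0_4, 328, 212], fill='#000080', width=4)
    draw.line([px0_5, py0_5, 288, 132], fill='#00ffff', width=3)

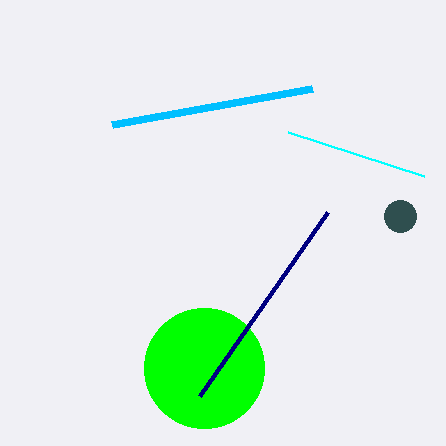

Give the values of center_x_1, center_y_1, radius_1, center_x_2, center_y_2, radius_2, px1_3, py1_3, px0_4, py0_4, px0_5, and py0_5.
center_x_1 = 400; center_y_1 = 216; radius_1 = 16; center_x_2 = 204; center_y_2 = 368; radius_2 = 60; px1_3 = 312; py1_3 = 88; px0_4 = 200; py0_4 = 396; px0_5 = 424; py0_5 = 176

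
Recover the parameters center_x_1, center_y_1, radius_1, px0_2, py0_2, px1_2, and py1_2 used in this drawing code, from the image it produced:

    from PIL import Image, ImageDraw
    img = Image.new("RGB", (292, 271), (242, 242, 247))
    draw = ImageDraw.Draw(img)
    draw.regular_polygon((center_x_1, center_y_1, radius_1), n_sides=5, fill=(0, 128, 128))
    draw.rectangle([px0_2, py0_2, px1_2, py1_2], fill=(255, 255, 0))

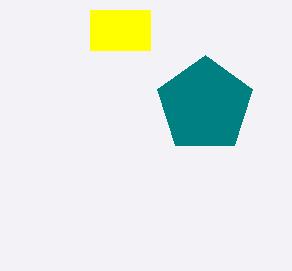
center_x_1 = 205; center_y_1 = 105; radius_1 = 50; px0_2 = 90; py0_2 = 10; px1_2 = 150; py1_2 = 50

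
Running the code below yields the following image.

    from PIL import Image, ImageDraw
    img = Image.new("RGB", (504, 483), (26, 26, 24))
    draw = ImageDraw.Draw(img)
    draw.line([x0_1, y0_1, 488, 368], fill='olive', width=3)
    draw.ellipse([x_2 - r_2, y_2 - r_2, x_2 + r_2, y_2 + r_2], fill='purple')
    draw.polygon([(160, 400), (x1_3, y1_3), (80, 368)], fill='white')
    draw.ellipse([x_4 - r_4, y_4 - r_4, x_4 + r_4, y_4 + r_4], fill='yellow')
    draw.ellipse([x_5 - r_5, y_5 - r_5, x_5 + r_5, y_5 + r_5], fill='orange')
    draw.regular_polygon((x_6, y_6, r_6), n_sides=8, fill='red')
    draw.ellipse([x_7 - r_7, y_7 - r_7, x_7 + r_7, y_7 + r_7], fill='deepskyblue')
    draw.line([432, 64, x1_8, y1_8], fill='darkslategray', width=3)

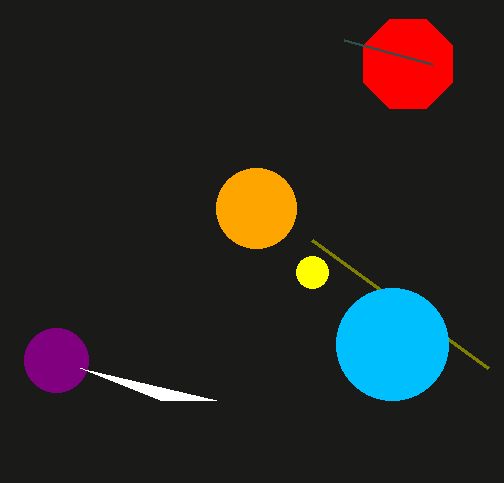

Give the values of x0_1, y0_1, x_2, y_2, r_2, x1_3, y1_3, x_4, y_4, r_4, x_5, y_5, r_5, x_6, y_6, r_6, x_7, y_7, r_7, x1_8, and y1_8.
x0_1 = 312
y0_1 = 240
x_2 = 56
y_2 = 360
r_2 = 32
x1_3 = 216
y1_3 = 400
x_4 = 312
y_4 = 272
r_4 = 16
x_5 = 256
y_5 = 208
r_5 = 40
x_6 = 408
y_6 = 64
r_6 = 48
x_7 = 392
y_7 = 344
r_7 = 56
x1_8 = 344
y1_8 = 40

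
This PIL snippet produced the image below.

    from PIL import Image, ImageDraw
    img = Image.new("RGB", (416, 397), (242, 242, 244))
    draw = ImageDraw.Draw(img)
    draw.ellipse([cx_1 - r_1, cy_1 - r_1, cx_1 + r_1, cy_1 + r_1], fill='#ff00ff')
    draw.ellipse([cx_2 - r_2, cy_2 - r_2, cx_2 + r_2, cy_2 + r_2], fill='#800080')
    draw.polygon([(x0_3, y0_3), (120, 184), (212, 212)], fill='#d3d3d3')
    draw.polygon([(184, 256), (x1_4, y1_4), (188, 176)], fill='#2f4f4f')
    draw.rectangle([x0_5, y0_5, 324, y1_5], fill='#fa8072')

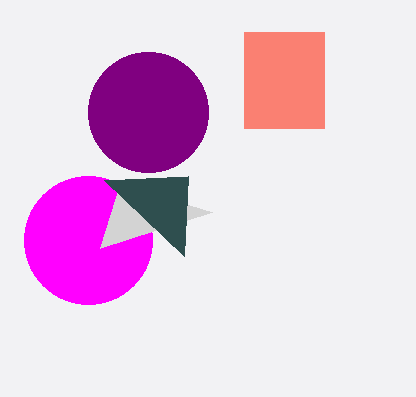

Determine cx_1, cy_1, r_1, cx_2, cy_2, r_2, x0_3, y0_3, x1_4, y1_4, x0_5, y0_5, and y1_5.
cx_1 = 88
cy_1 = 240
r_1 = 64
cx_2 = 148
cy_2 = 112
r_2 = 60
x0_3 = 100
y0_3 = 248
x1_4 = 104
y1_4 = 180
x0_5 = 244
y0_5 = 32
y1_5 = 128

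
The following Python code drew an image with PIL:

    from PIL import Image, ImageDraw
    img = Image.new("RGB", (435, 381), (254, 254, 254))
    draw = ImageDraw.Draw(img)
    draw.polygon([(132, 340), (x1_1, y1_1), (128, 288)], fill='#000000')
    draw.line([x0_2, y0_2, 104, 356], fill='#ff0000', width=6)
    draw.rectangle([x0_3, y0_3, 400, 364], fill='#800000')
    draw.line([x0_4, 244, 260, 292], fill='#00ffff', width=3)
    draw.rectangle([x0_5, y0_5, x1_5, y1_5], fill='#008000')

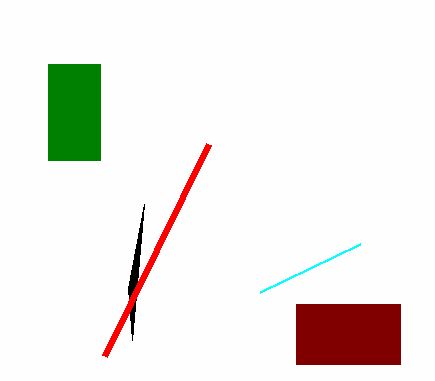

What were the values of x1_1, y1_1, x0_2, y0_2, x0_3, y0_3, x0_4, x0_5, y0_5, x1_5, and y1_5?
x1_1 = 144, y1_1 = 204, x0_2 = 208, y0_2 = 144, x0_3 = 296, y0_3 = 304, x0_4 = 360, x0_5 = 48, y0_5 = 64, x1_5 = 100, y1_5 = 160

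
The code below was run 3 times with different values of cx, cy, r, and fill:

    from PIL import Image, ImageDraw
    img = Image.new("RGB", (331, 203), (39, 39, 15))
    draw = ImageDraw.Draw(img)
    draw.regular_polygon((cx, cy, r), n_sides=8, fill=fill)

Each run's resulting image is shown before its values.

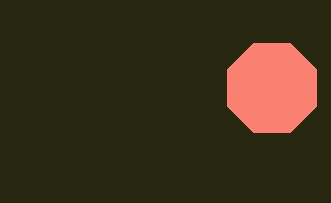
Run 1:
cx = 272
cy = 88
r = 48
fill = 'salmon'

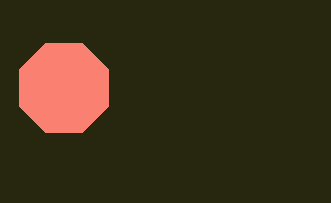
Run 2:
cx = 64, cy = 88, r = 48, fill = 'salmon'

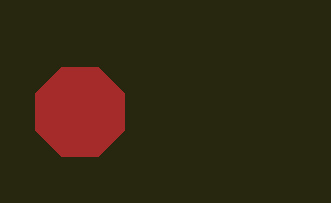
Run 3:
cx = 80, cy = 112, r = 48, fill = 'brown'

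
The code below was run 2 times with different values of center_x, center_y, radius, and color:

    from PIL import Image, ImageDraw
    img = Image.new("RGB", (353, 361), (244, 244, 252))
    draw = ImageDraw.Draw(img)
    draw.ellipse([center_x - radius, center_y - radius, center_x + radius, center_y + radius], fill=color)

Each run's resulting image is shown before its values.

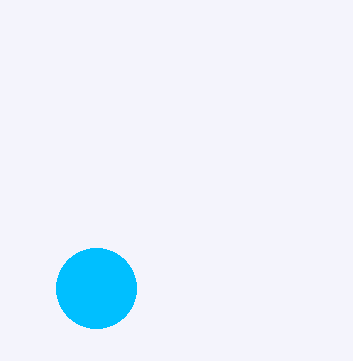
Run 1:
center_x = 96
center_y = 288
radius = 40
color = 'deepskyblue'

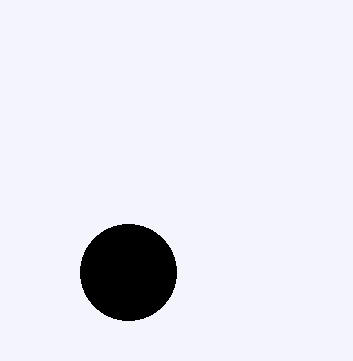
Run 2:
center_x = 128
center_y = 272
radius = 48
color = 'black'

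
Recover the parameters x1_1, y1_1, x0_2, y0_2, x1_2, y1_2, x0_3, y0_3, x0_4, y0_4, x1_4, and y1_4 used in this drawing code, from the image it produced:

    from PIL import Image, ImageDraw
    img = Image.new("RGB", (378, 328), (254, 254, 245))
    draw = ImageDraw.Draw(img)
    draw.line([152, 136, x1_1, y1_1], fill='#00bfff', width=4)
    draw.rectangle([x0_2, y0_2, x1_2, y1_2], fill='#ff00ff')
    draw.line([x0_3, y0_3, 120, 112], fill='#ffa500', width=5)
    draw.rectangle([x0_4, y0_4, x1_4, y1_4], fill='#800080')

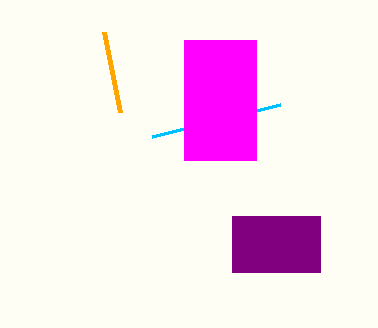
x1_1 = 280, y1_1 = 104, x0_2 = 184, y0_2 = 40, x1_2 = 256, y1_2 = 160, x0_3 = 104, y0_3 = 32, x0_4 = 232, y0_4 = 216, x1_4 = 320, y1_4 = 272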